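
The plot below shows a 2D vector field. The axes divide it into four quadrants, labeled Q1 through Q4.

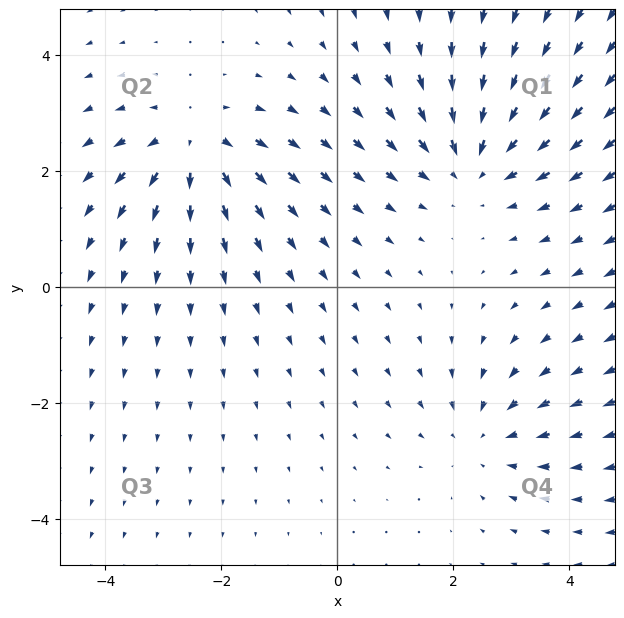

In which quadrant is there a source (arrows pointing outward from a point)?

The source sits at approximately (-2.5, 2.5), which lies in quadrant Q2. The divergence there is about +4, positive as expected for a source.

Q2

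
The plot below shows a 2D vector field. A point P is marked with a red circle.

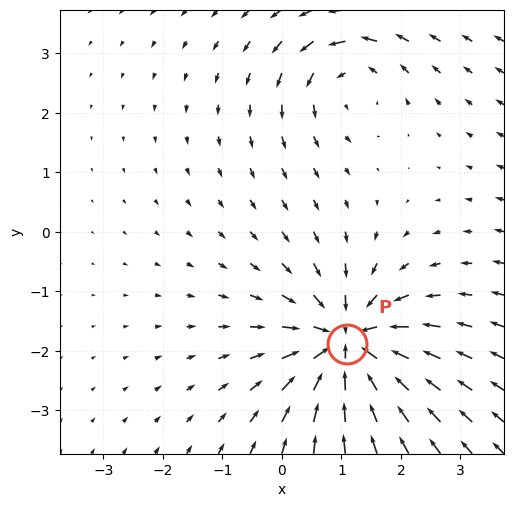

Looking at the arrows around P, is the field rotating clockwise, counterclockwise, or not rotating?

Near P at (1.1, -1.9) the arrows show no circulation. The curl there is ≈0.

not rotating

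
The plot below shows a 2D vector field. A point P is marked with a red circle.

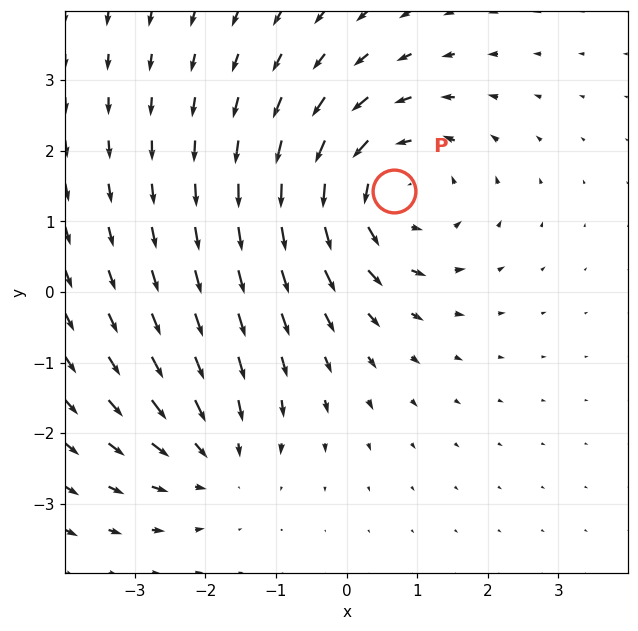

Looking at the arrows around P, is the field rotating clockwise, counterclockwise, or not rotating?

counterclockwise

Near P at (0.7, 1.4) the arrows circulate counterclockwise. The curl (z-component) there is about +4; positive curl means counterclockwise rotation.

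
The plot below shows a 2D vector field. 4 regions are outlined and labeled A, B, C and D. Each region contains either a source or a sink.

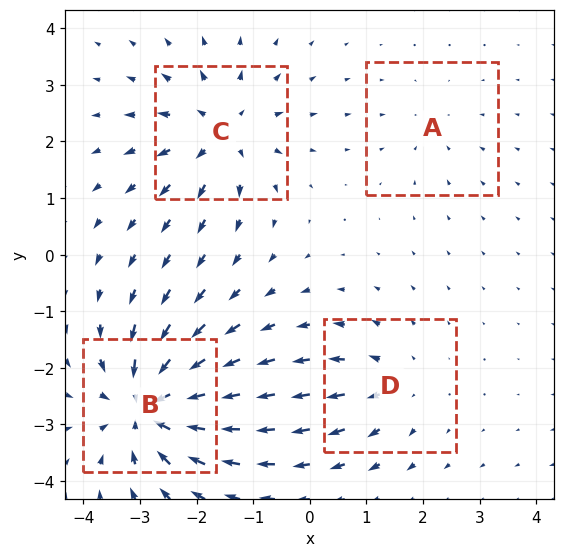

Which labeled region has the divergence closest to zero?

Divergence at each region's feature centre — A: about -2, B: about -8, C: about +6, D: about +4. Region A is closest to zero.

A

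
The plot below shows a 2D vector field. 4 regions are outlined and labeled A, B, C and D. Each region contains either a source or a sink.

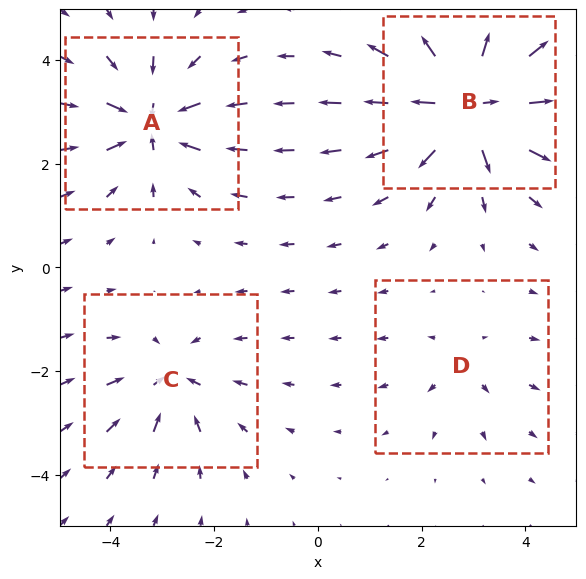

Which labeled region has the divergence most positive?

Divergence at each region's feature centre — A: about -6, B: about +8, C: about -4, D: about +2. Region B is most positive.

B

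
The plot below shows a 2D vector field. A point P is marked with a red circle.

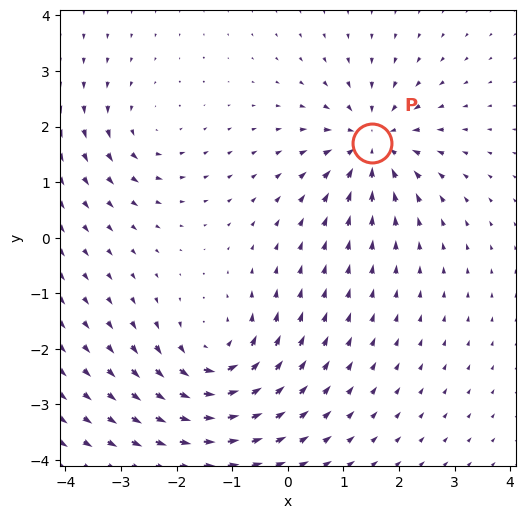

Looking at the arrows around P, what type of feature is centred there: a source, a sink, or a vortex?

At P (1.5, 1.7) the arrows converge inward. Divergence about -6, curl ≈0 — negative divergence with near-zero curl is a sink.

sink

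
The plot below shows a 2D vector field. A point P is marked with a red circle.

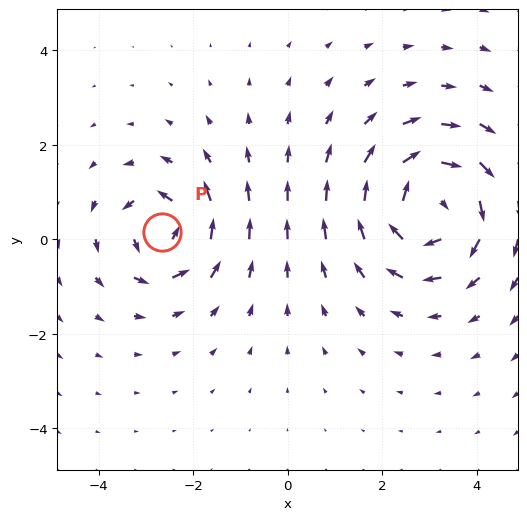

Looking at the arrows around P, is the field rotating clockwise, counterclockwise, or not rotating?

counterclockwise

Near P at (-2.7, 0.2) the arrows circulate counterclockwise. The curl (z-component) there is about +4; positive curl means counterclockwise rotation.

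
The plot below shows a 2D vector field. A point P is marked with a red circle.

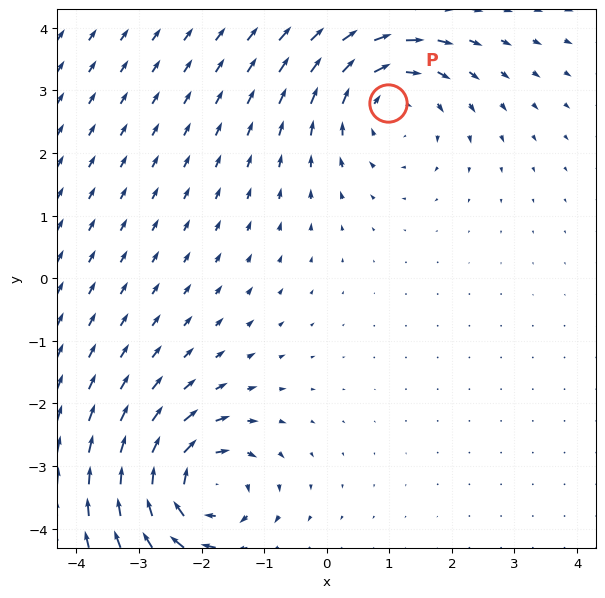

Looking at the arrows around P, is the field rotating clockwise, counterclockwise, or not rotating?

clockwise

Near P at (1.0, 2.8) the arrows circulate clockwise. The curl (z-component) there is about -3; negative curl means clockwise rotation.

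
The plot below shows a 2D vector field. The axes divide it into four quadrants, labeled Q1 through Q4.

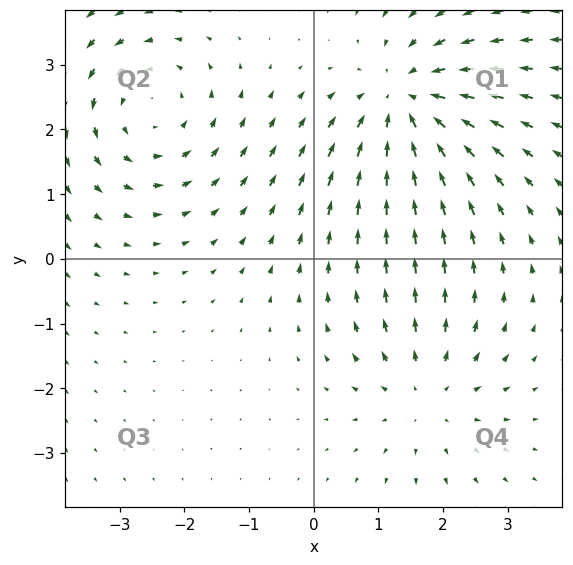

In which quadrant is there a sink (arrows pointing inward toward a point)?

Q1

The sink sits at approximately (1.4, 2.4), which lies in quadrant Q1. The divergence there is about -4, negative as expected for a sink.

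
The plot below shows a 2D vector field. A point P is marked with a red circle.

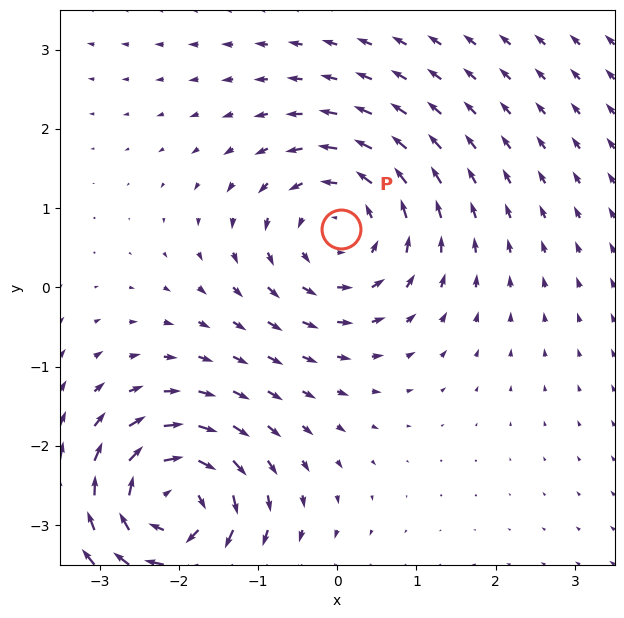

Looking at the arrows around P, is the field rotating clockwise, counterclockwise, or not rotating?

Near P at (0.0, 0.7) the arrows circulate counterclockwise. The curl (z-component) there is about +4; positive curl means counterclockwise rotation.

counterclockwise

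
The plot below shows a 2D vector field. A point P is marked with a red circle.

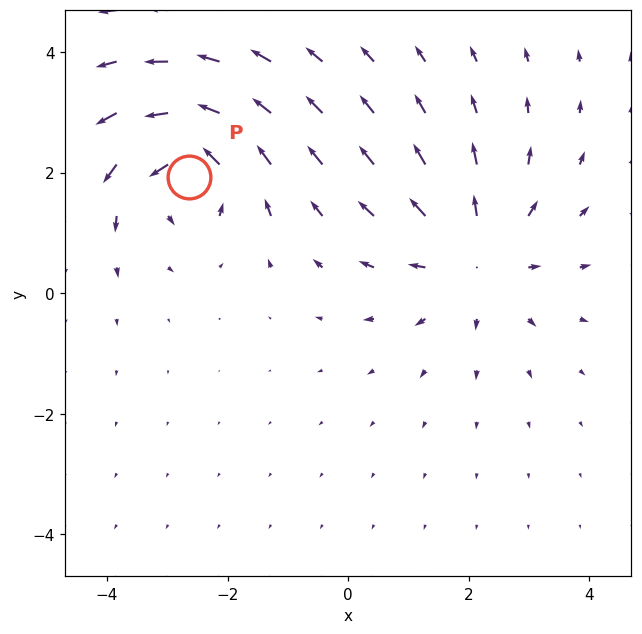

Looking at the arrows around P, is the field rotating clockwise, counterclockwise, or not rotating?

counterclockwise

Near P at (-2.6, 1.9) the arrows circulate counterclockwise. The curl (z-component) there is about +5; positive curl means counterclockwise rotation.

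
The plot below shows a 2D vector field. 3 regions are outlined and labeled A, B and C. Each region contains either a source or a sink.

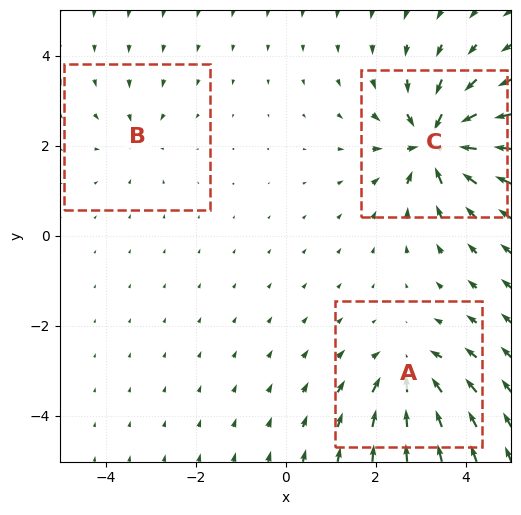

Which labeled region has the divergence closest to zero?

B

Divergence at each region's feature centre — A: about -4, B: about -2, C: about -7. Region B is closest to zero.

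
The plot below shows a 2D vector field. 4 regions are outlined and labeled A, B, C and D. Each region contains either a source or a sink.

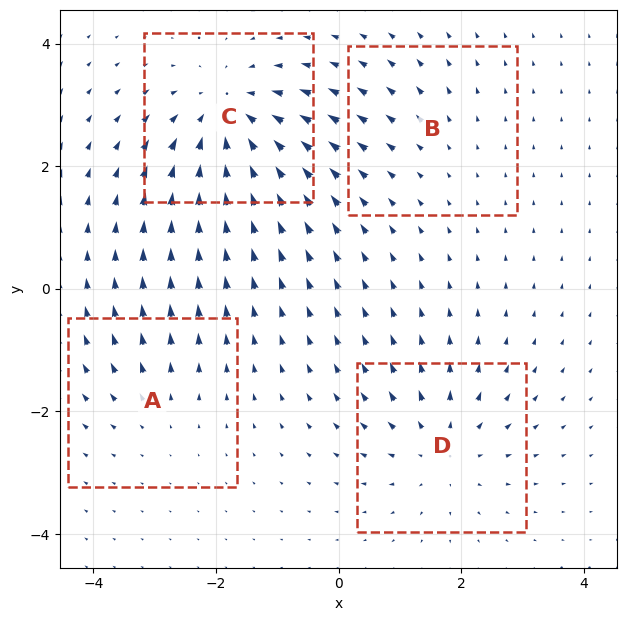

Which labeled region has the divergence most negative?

C

Divergence at each region's feature centre — A: about +3, B: about +2, C: about -6, D: about +5. Region C is most negative.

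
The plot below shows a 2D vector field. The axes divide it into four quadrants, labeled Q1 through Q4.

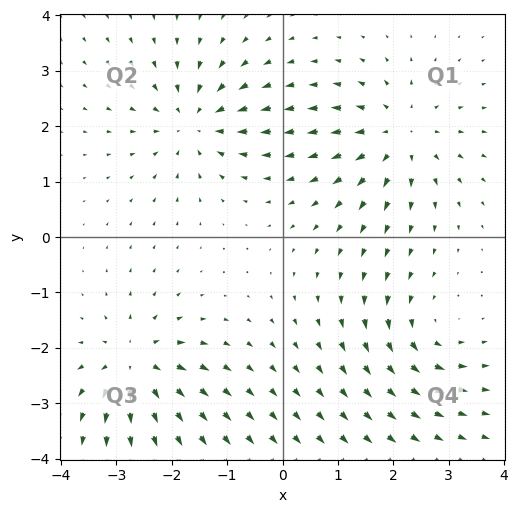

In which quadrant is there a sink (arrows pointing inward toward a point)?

Q2

The sink sits at approximately (-1.6, 2.1), which lies in quadrant Q2. The divergence there is about -5, negative as expected for a sink.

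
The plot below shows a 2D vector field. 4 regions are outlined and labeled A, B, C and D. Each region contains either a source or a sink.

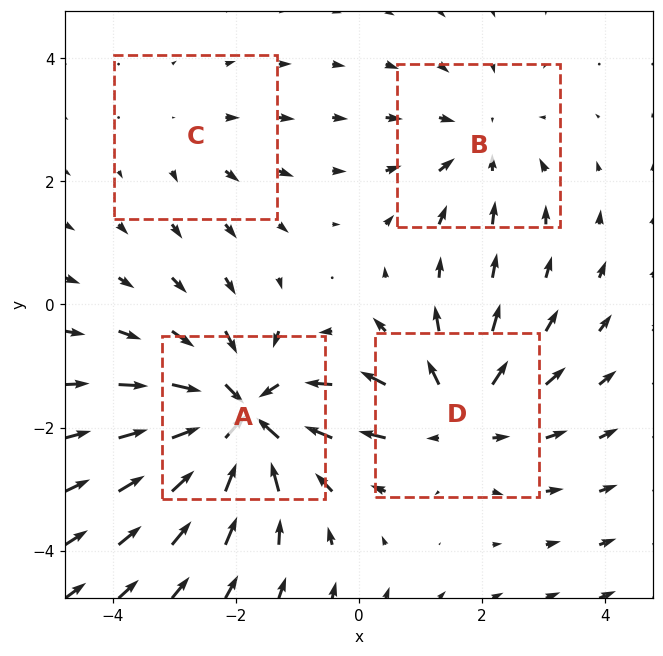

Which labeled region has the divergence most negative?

A

Divergence at each region's feature centre — A: about -7, B: about -3, C: about +2, D: about +4. Region A is most negative.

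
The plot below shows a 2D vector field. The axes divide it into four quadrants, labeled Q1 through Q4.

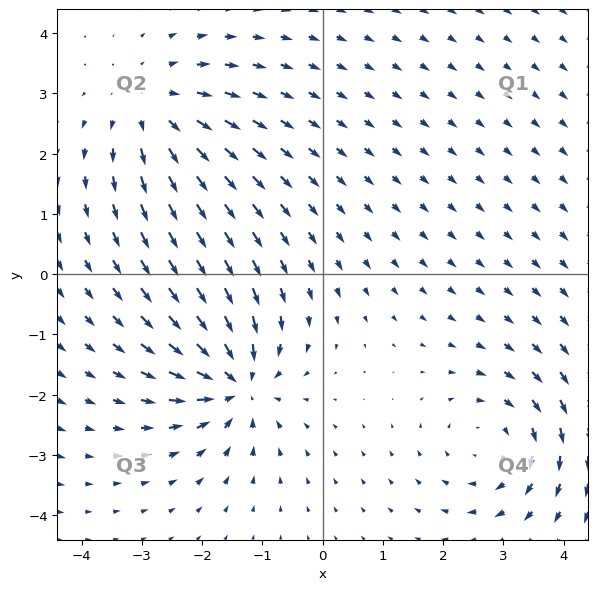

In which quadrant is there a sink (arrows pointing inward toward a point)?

Q3

The sink sits at approximately (-1.4, -1.8), which lies in quadrant Q3. The divergence there is about -7, negative as expected for a sink.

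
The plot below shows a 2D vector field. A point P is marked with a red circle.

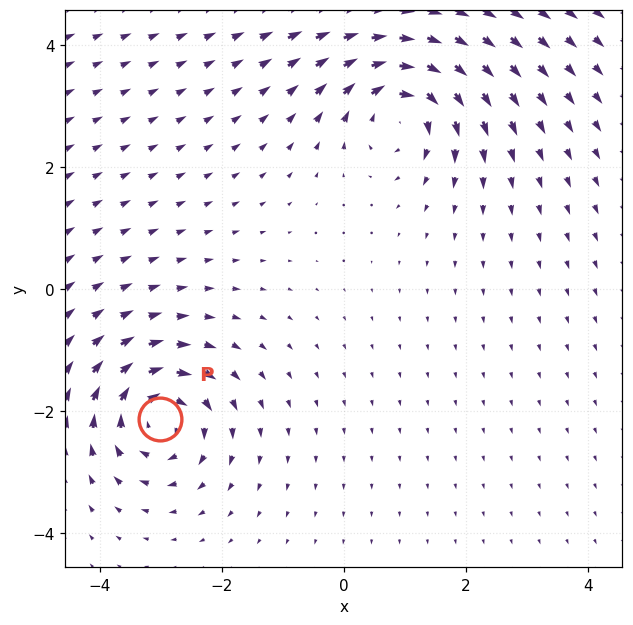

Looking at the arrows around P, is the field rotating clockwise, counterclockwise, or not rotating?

Near P at (-3.0, -2.1) the arrows circulate clockwise. The curl (z-component) there is about -6; negative curl means clockwise rotation.

clockwise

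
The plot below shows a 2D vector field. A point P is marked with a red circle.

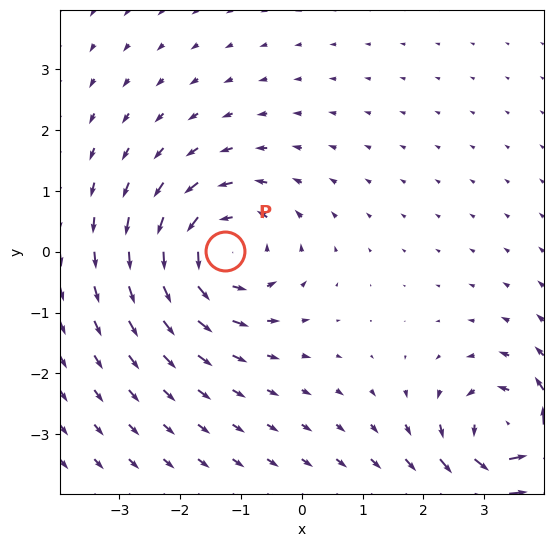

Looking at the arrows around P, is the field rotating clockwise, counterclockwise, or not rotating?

counterclockwise

Near P at (-1.3, 0.0) the arrows circulate counterclockwise. The curl (z-component) there is about +4; positive curl means counterclockwise rotation.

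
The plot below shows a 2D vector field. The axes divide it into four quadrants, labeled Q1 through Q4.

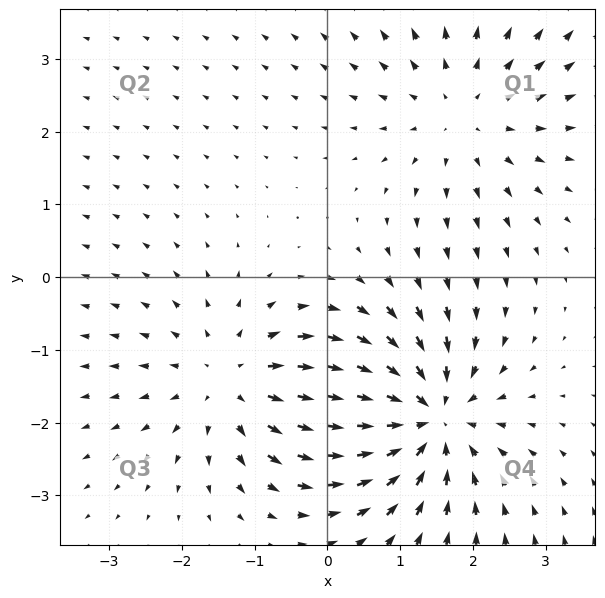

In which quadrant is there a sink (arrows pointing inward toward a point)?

Q4

The sink sits at approximately (1.3, -1.9), which lies in quadrant Q4. The divergence there is about -5, negative as expected for a sink.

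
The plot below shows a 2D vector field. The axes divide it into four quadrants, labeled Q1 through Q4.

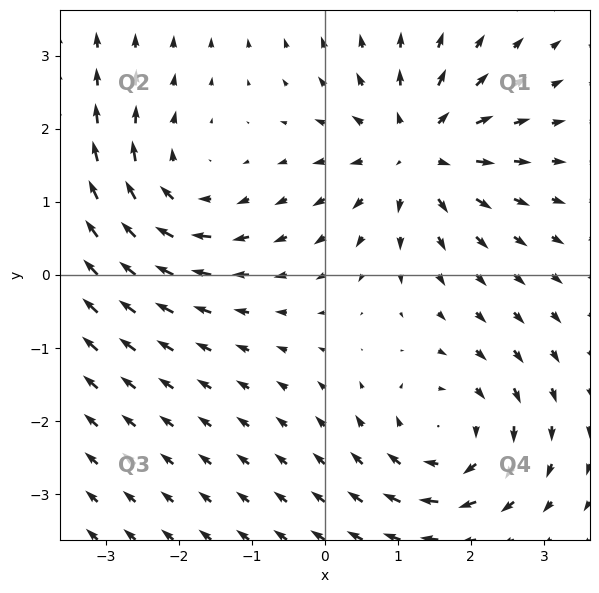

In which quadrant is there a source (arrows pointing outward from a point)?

The source sits at approximately (1.3, 1.7), which lies in quadrant Q1. The divergence there is about +5, positive as expected for a source.

Q1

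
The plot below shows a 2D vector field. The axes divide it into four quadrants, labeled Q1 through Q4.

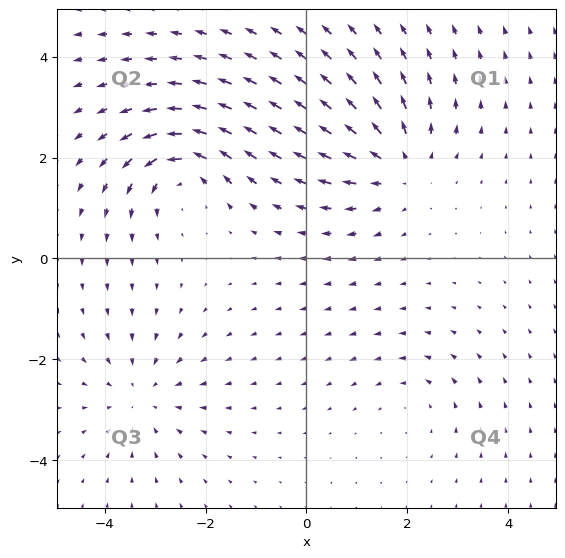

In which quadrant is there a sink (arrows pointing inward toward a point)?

Q3

The sink sits at approximately (-3.3, -2.7), which lies in quadrant Q3. The divergence there is about -4, negative as expected for a sink.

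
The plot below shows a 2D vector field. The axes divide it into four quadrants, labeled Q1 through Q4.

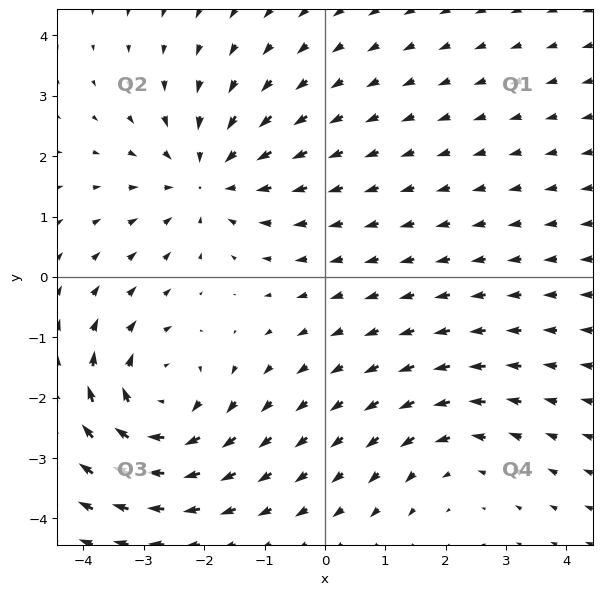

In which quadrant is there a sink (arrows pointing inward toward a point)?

Q2

The sink sits at approximately (-1.9, 1.6), which lies in quadrant Q2. The divergence there is about -4, negative as expected for a sink.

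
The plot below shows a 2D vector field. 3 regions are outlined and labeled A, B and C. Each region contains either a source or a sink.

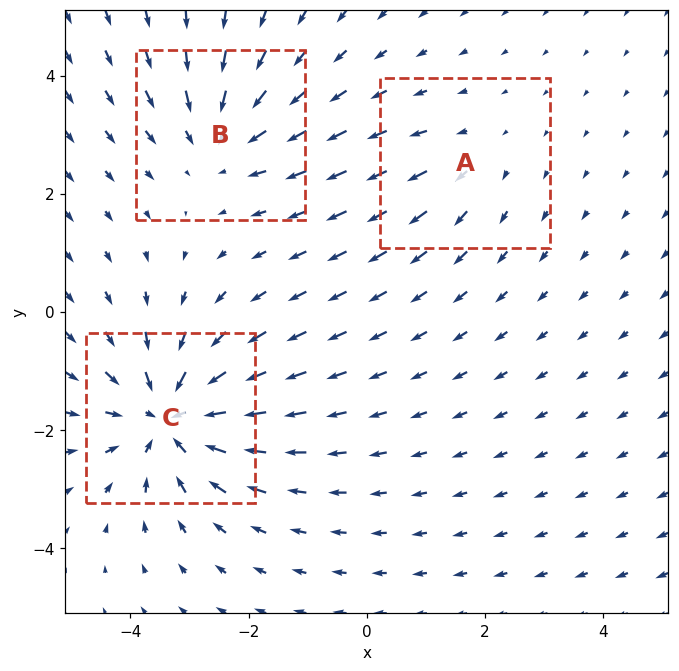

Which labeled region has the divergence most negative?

C

Divergence at each region's feature centre — A: about +2, B: about -3, C: about -5. Region C is most negative.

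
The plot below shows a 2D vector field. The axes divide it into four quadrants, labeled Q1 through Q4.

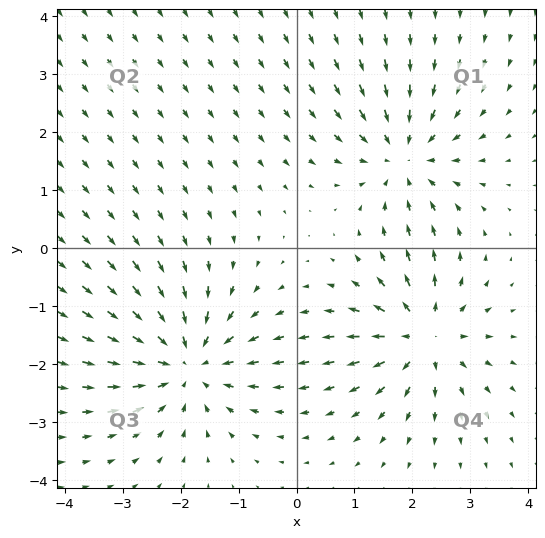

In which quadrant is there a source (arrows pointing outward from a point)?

Q4

The source sits at approximately (2.2, -1.5), which lies in quadrant Q4. The divergence there is about +5, positive as expected for a source.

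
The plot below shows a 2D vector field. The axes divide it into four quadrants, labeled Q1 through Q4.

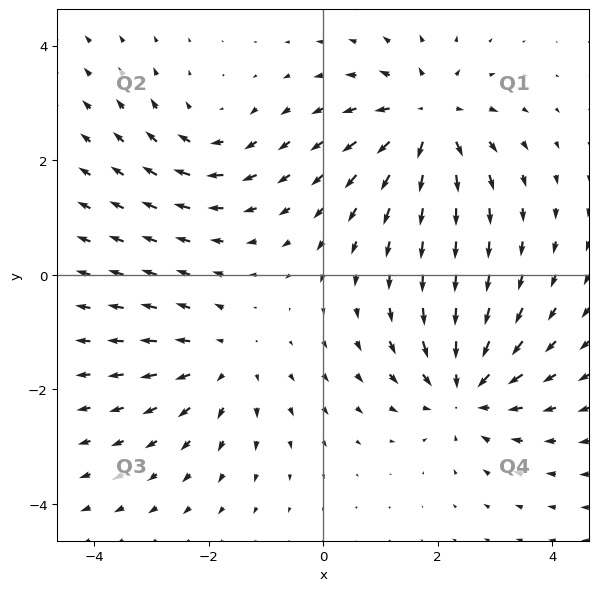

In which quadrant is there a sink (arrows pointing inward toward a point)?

The sink sits at approximately (2.5, -2.0), which lies in quadrant Q4. The divergence there is about -5, negative as expected for a sink.

Q4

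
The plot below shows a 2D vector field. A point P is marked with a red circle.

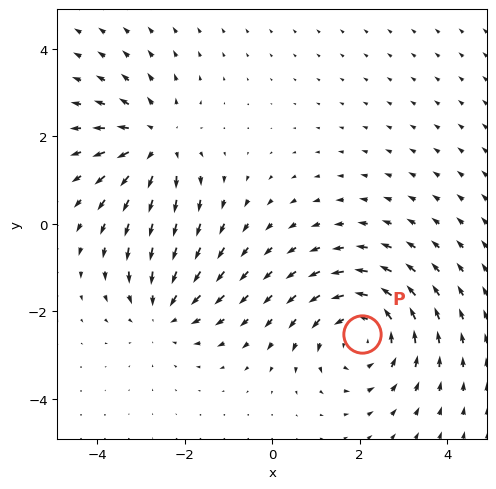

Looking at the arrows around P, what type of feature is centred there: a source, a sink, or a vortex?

vortex

At P (2.1, -2.5) the arrows circulate counterclockwise. Divergence ≈0, curl about +4 — near-zero divergence with nonzero curl is a vortex.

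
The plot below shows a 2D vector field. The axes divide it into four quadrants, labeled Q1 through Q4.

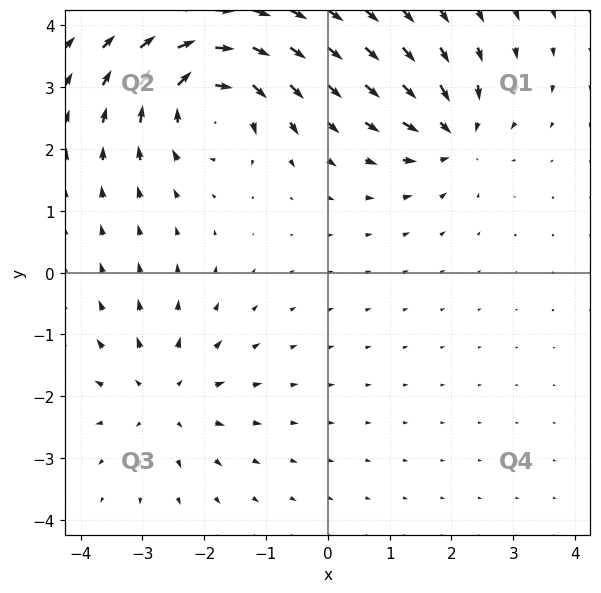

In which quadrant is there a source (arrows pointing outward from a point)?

Q3

The source sits at approximately (-2.7, -2.0), which lies in quadrant Q3. The divergence there is about +3, positive as expected for a source.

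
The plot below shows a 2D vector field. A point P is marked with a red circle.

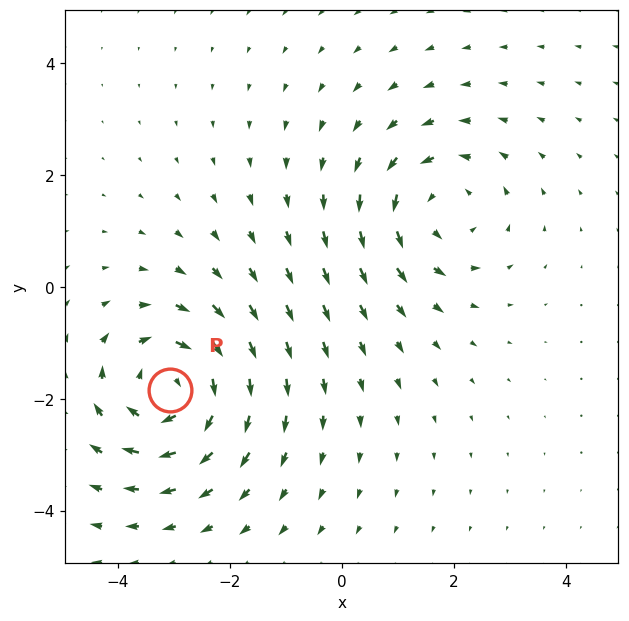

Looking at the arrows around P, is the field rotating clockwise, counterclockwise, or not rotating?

clockwise

Near P at (-3.1, -1.8) the arrows circulate clockwise. The curl (z-component) there is about -5; negative curl means clockwise rotation.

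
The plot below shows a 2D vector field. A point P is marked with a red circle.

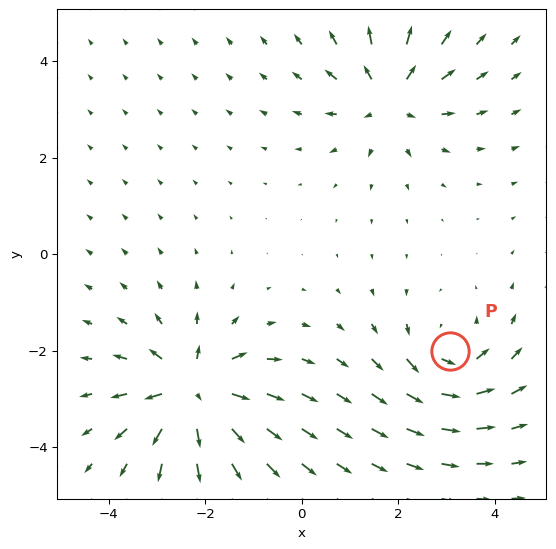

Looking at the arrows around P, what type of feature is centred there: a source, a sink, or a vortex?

At P (3.1, -2.0) the arrows circulate counterclockwise. Divergence ≈0, curl about +4 — near-zero divergence with nonzero curl is a vortex.

vortex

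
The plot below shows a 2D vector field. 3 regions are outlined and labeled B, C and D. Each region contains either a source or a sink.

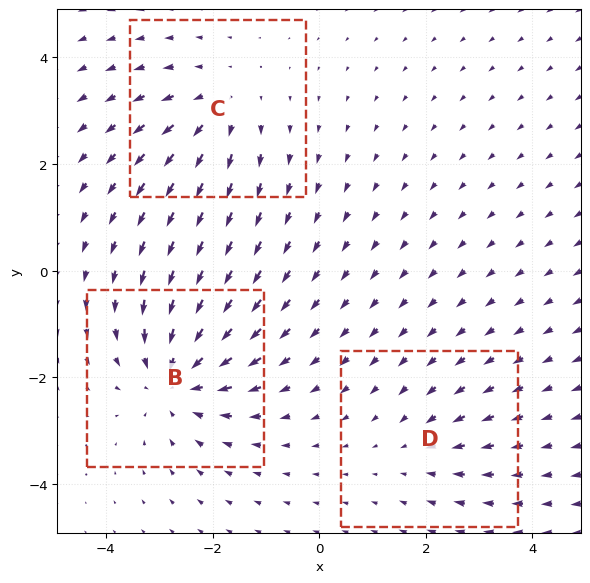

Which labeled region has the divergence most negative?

Divergence at each region's feature centre — B: about -4, C: about +3, D: about -2. Region B is most negative.

B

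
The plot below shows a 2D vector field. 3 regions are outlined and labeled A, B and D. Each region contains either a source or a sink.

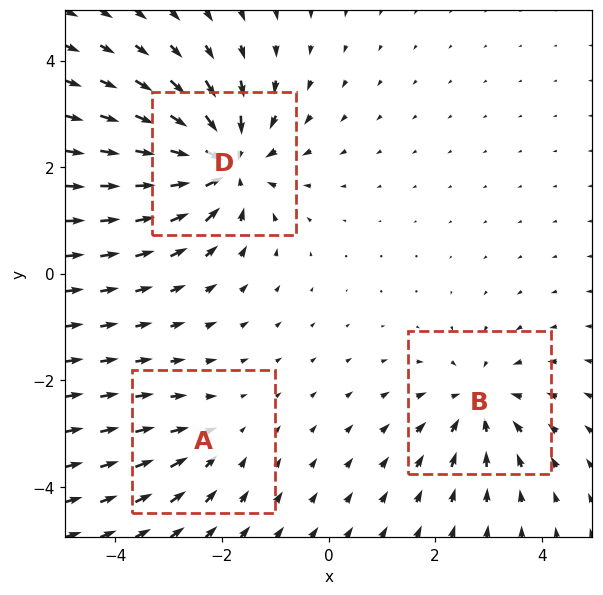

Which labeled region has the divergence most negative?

Divergence at each region's feature centre — A: about -2, B: about -3, D: about -5. Region D is most negative.

D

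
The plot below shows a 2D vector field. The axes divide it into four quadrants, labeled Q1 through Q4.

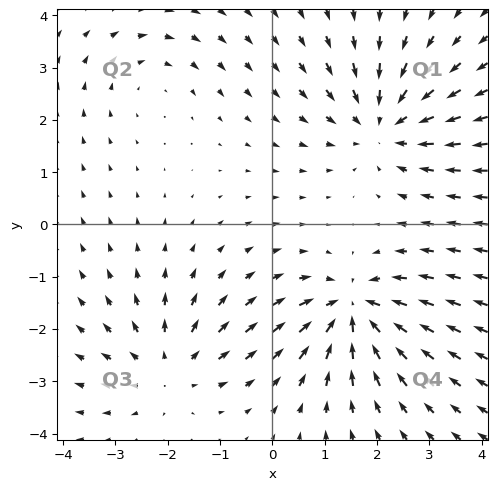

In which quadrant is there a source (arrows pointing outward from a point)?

Q3

The source sits at approximately (-2.0, -2.7), which lies in quadrant Q3. The divergence there is about +3, positive as expected for a source.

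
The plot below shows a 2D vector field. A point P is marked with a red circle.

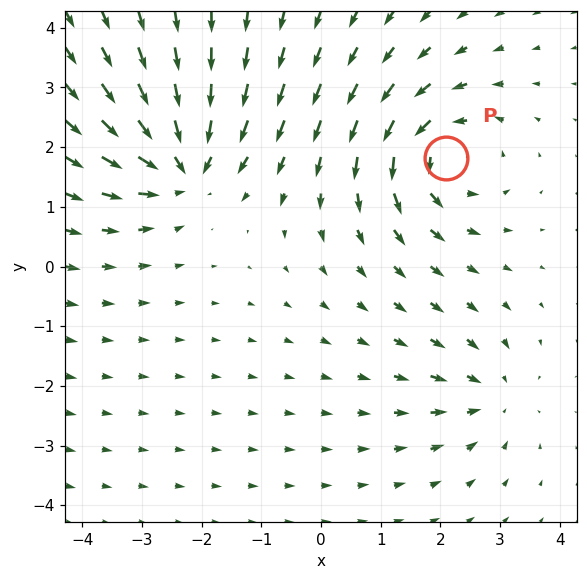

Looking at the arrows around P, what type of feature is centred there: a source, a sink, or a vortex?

At P (2.1, 1.8) the arrows circulate counterclockwise. Divergence ≈0, curl about +5 — near-zero divergence with nonzero curl is a vortex.

vortex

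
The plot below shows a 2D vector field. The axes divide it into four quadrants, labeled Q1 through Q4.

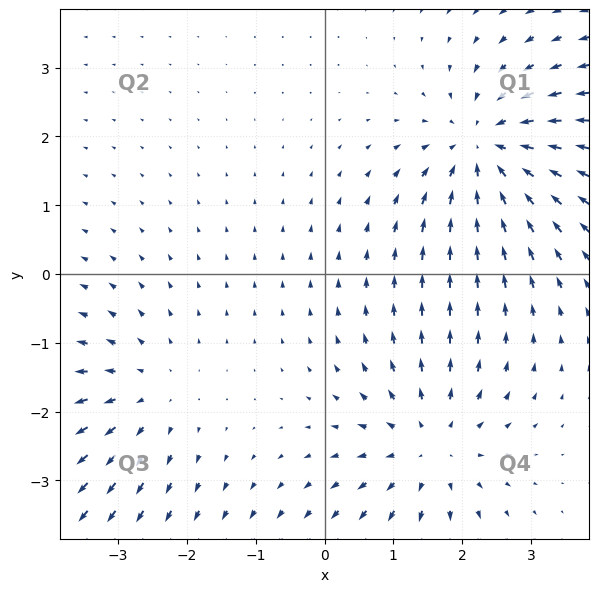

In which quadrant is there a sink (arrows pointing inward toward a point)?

Q1

The sink sits at approximately (2.3, 1.8), which lies in quadrant Q1. The divergence there is about -5, negative as expected for a sink.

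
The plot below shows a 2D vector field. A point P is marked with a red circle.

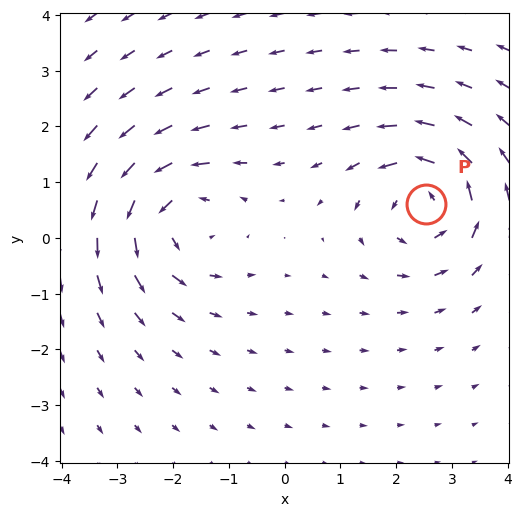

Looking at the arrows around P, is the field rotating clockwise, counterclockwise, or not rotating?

Near P at (2.5, 0.6) the arrows circulate counterclockwise. The curl (z-component) there is about +5; positive curl means counterclockwise rotation.

counterclockwise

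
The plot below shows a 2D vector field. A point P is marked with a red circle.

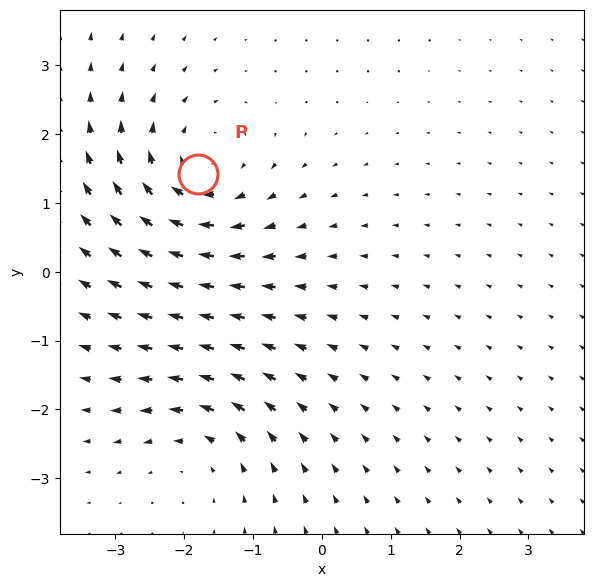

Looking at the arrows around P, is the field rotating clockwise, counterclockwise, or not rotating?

clockwise

Near P at (-1.8, 1.4) the arrows circulate clockwise. The curl (z-component) there is about -5; negative curl means clockwise rotation.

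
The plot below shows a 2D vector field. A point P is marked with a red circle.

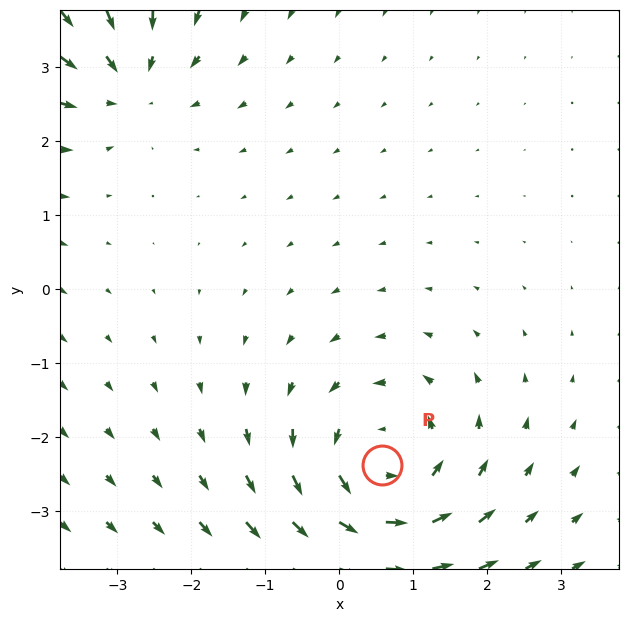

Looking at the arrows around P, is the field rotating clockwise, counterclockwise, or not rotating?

counterclockwise

Near P at (0.6, -2.4) the arrows circulate counterclockwise. The curl (z-component) there is about +4; positive curl means counterclockwise rotation.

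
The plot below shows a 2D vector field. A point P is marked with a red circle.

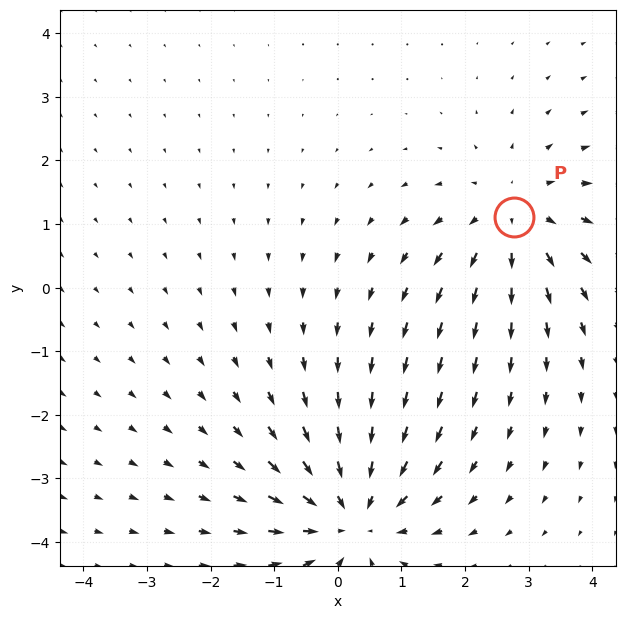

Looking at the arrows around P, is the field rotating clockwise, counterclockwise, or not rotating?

Near P at (2.8, 1.1) the arrows show no circulation. The curl there is ≈0.

not rotating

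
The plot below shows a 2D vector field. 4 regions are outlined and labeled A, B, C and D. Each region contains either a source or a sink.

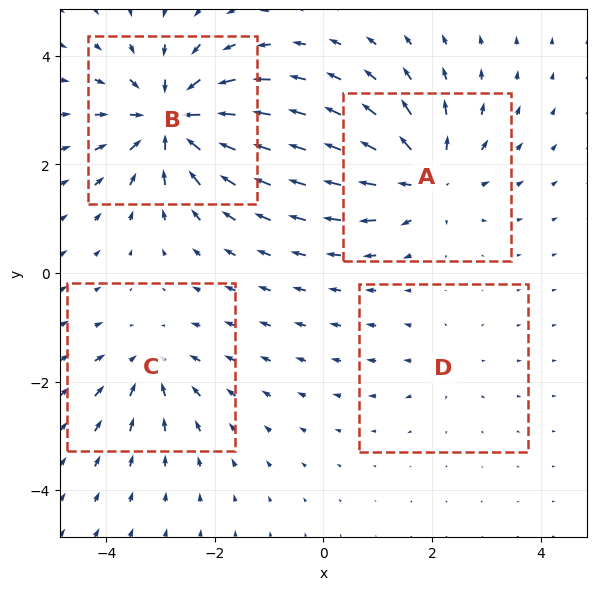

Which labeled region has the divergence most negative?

Divergence at each region's feature centre — A: about +5, B: about -7, C: about -4, D: about +2. Region B is most negative.

B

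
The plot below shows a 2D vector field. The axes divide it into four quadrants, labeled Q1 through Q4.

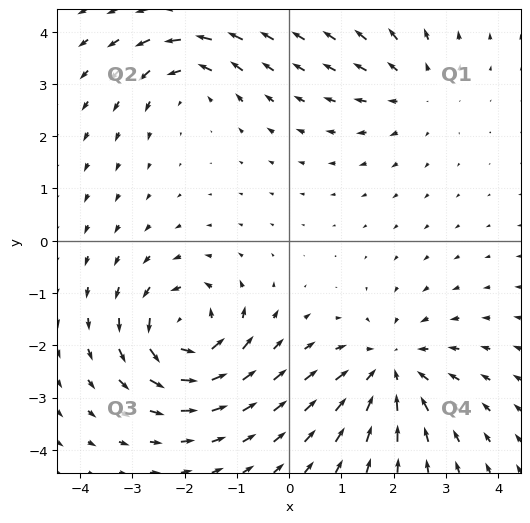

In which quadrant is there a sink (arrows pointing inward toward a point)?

The sink sits at approximately (1.9, -2.4), which lies in quadrant Q4. The divergence there is about -4, negative as expected for a sink.

Q4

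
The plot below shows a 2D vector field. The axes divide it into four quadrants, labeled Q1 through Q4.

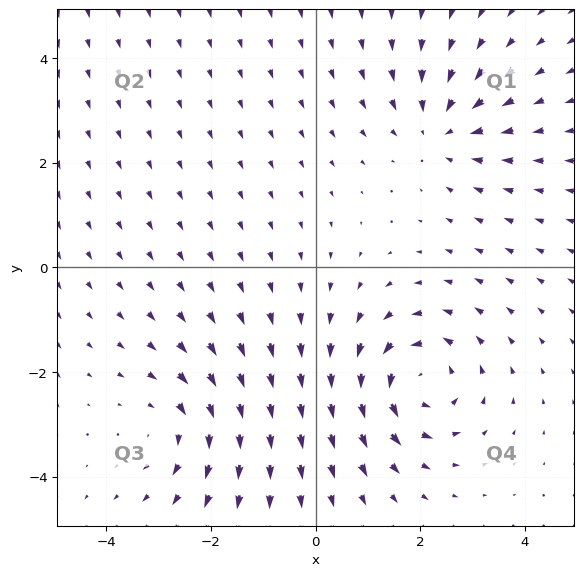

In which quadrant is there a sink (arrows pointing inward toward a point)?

The sink sits at approximately (2.4, 2.6), which lies in quadrant Q1. The divergence there is about -3, negative as expected for a sink.

Q1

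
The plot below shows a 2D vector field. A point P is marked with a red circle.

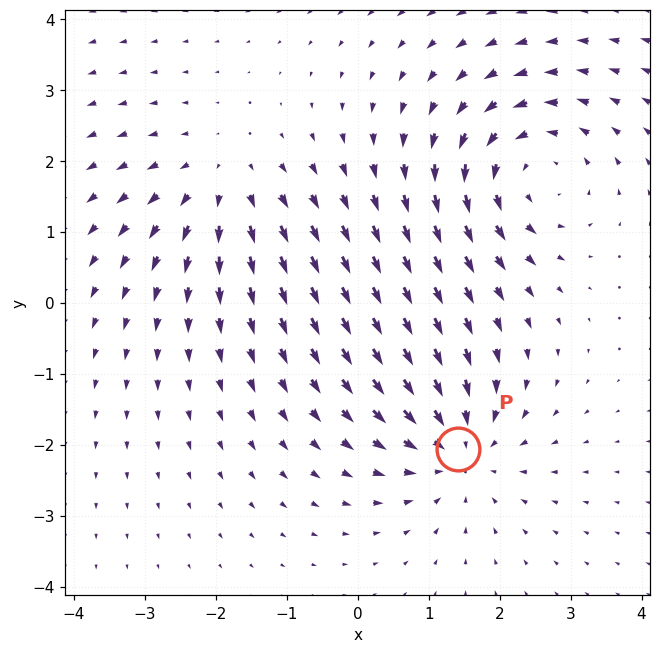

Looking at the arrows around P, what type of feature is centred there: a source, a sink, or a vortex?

sink

At P (1.4, -2.1) the arrows converge inward. Divergence about -5, curl ≈0 — negative divergence with near-zero curl is a sink.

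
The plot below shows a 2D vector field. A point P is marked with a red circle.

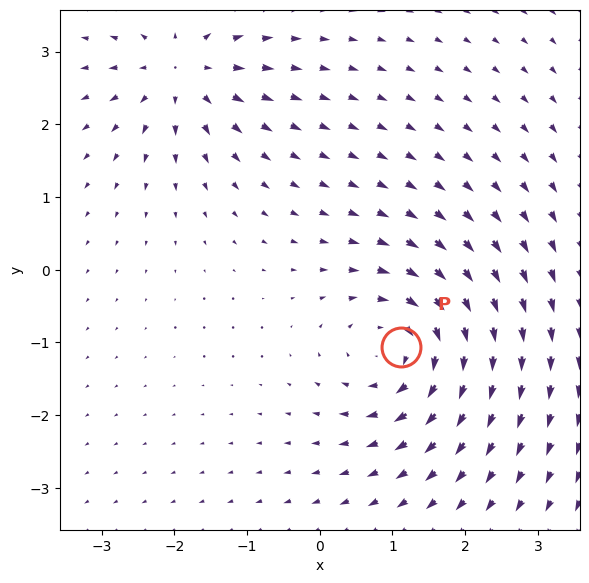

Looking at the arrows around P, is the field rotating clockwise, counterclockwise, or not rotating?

Near P at (1.1, -1.1) the arrows circulate clockwise. The curl (z-component) there is about -5; negative curl means clockwise rotation.

clockwise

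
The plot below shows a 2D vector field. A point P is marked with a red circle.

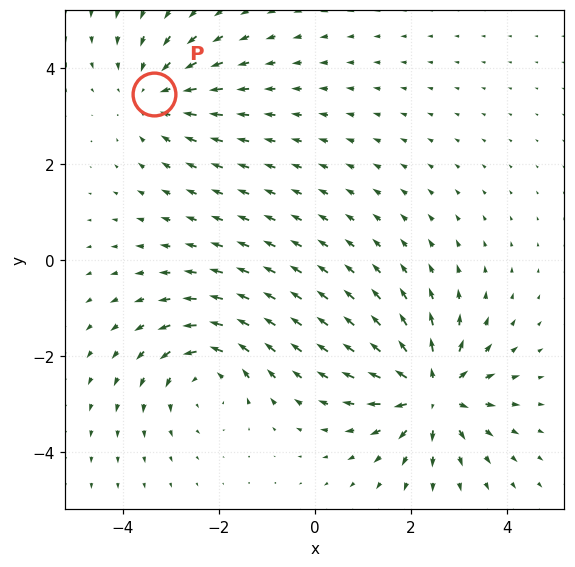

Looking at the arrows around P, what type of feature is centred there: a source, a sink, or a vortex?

sink

At P (-3.3, 3.4) the arrows converge inward. Divergence about -3, curl ≈0 — negative divergence with near-zero curl is a sink.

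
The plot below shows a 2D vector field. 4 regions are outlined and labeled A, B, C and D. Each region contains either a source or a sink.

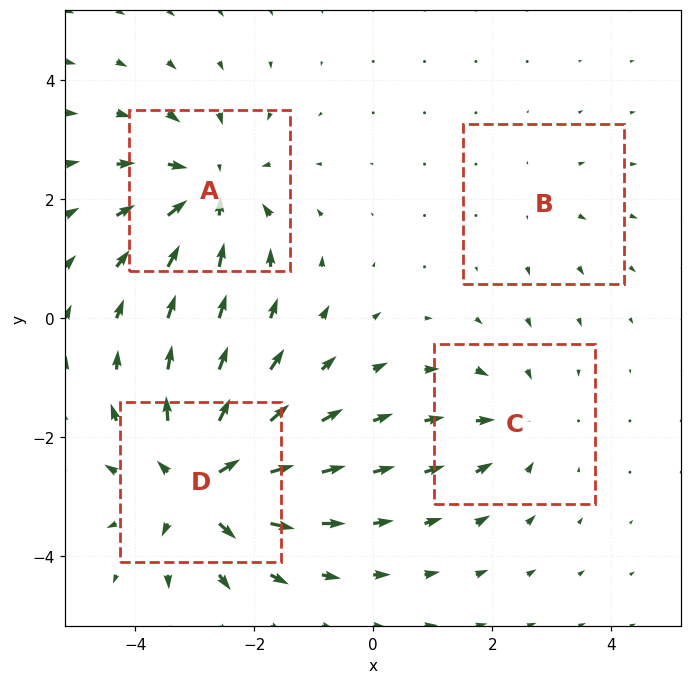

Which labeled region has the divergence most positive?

Divergence at each region's feature centre — A: about -5, B: about +2, C: about -3, D: about +7. Region D is most positive.

D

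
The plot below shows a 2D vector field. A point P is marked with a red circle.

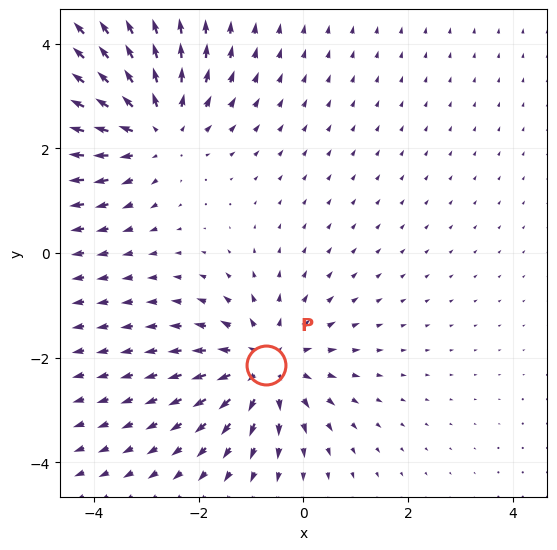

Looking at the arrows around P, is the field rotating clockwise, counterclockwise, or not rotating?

not rotating

Near P at (-0.7, -2.1) the arrows show no circulation. The curl there is ≈0.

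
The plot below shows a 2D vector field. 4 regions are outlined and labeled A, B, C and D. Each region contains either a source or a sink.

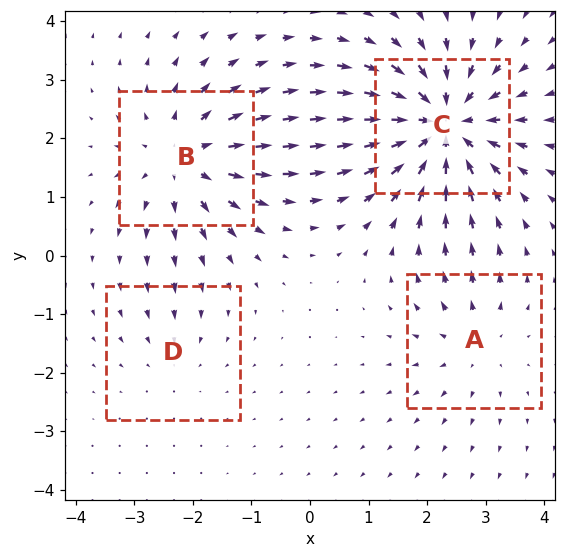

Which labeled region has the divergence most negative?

C

Divergence at each region's feature centre — A: about +3, B: about +5, C: about -7, D: about -2. Region C is most negative.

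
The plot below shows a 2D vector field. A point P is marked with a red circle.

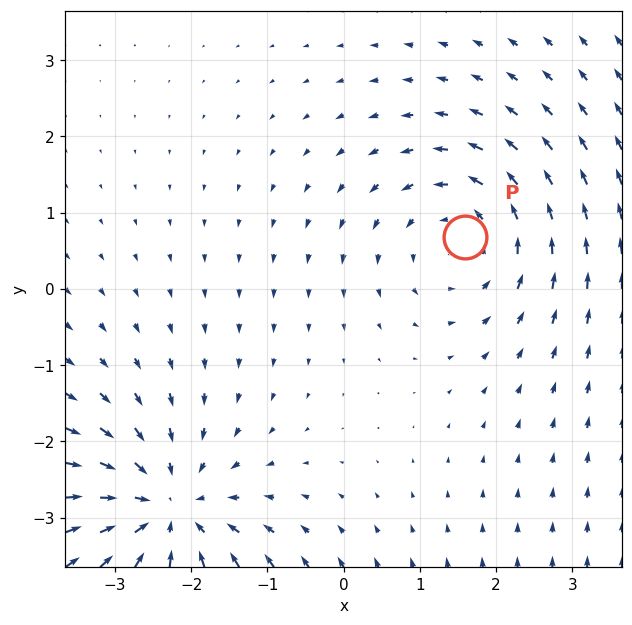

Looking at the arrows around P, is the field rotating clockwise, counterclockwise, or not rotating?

Near P at (1.6, 0.7) the arrows circulate counterclockwise. The curl (z-component) there is about +3; positive curl means counterclockwise rotation.

counterclockwise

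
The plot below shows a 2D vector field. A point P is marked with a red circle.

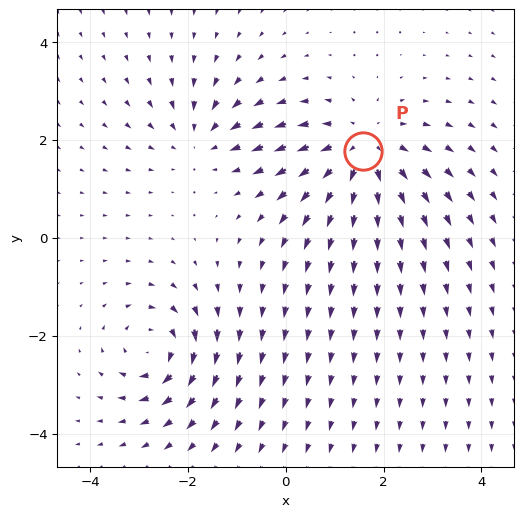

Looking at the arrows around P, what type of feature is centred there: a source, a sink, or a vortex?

source

At P (1.6, 1.8) the arrows spread outward. Divergence about +4, curl ≈0 — positive divergence with near-zero curl is a source.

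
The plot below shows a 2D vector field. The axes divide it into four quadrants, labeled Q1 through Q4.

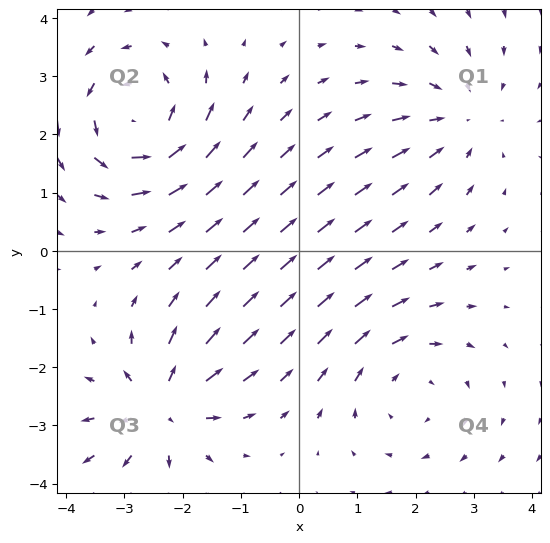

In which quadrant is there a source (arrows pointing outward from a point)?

The source sits at approximately (-2.4, -2.7), which lies in quadrant Q3. The divergence there is about +5, positive as expected for a source.

Q3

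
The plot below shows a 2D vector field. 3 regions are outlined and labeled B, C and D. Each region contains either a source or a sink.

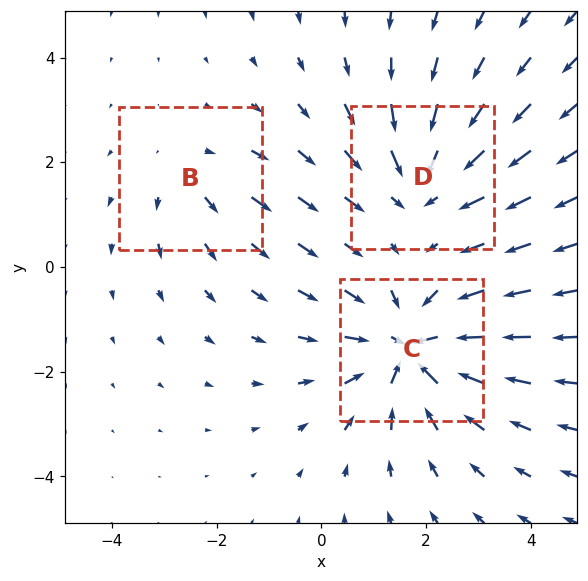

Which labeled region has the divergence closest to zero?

Divergence at each region's feature centre — B: about +2, C: about -5, D: about -3. Region B is closest to zero.

B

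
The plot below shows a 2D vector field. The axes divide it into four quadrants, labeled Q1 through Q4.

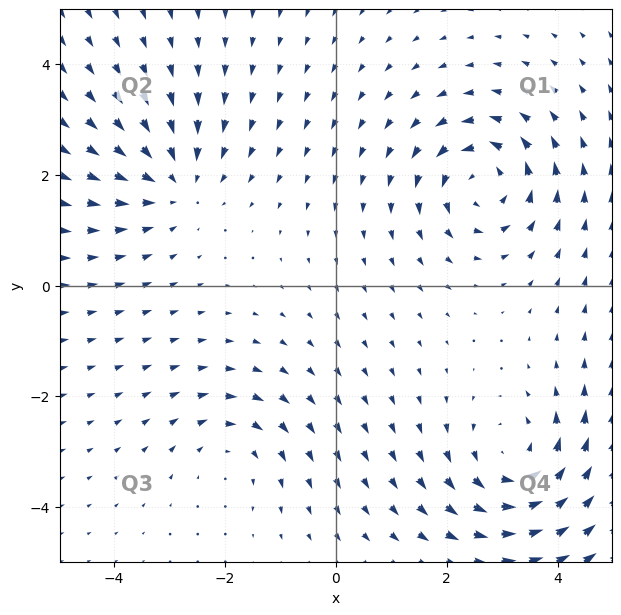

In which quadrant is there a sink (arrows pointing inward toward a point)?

The sink sits at approximately (-2.9, 1.9), which lies in quadrant Q2. The divergence there is about -4, negative as expected for a sink.

Q2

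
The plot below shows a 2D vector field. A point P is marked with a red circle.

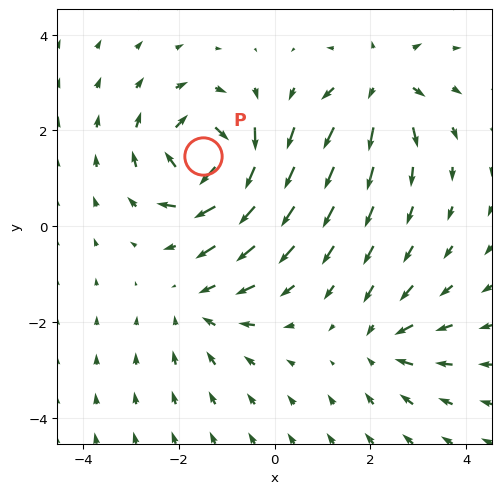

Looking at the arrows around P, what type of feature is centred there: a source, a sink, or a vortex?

At P (-1.5, 1.5) the arrows circulate clockwise. Divergence ≈0, curl about -7 — near-zero divergence with nonzero curl is a vortex.

vortex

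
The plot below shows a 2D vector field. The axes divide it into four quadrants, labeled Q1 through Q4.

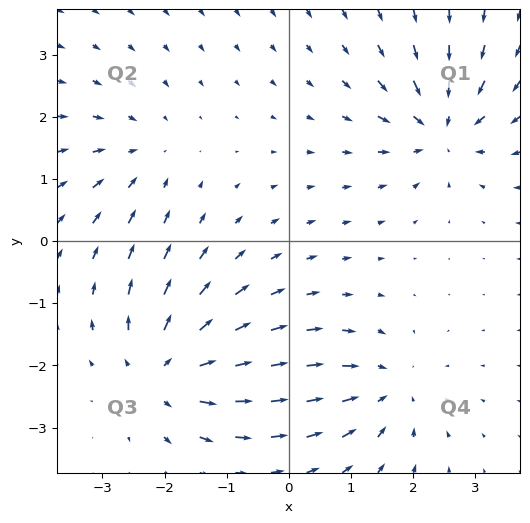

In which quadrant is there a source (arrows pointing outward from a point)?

The source sits at approximately (-2.0, -2.1), which lies in quadrant Q3. The divergence there is about +6, positive as expected for a source.

Q3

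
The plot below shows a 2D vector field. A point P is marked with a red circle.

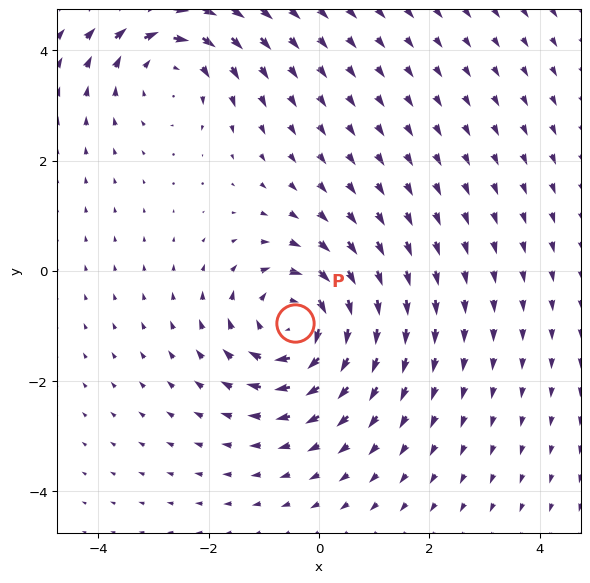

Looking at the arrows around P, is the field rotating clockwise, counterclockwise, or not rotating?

clockwise

Near P at (-0.4, -0.9) the arrows circulate clockwise. The curl (z-component) there is about -4; negative curl means clockwise rotation.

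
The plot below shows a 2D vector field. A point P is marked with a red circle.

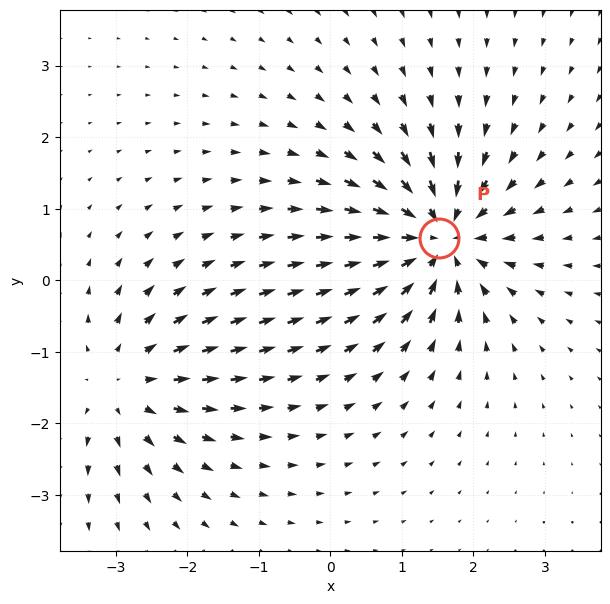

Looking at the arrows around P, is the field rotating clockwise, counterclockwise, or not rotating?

not rotating

Near P at (1.5, 0.6) the arrows show no circulation. The curl there is ≈0.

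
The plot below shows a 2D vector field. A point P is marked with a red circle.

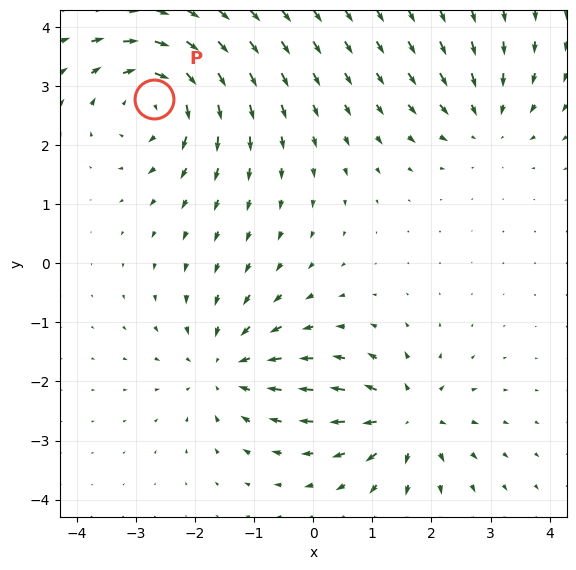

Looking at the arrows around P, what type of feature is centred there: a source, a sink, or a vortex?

vortex

At P (-2.7, 2.8) the arrows circulate clockwise. Divergence ≈0, curl about -5 — near-zero divergence with nonzero curl is a vortex.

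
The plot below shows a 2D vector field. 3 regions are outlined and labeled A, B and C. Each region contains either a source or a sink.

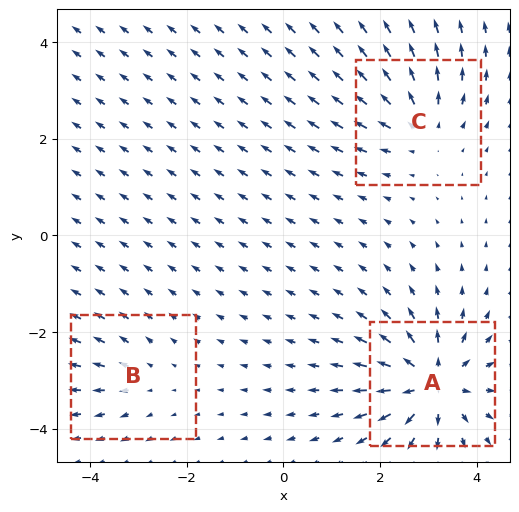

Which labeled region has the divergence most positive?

A

Divergence at each region's feature centre — A: about +6, B: about +2, C: about +4. Region A is most positive.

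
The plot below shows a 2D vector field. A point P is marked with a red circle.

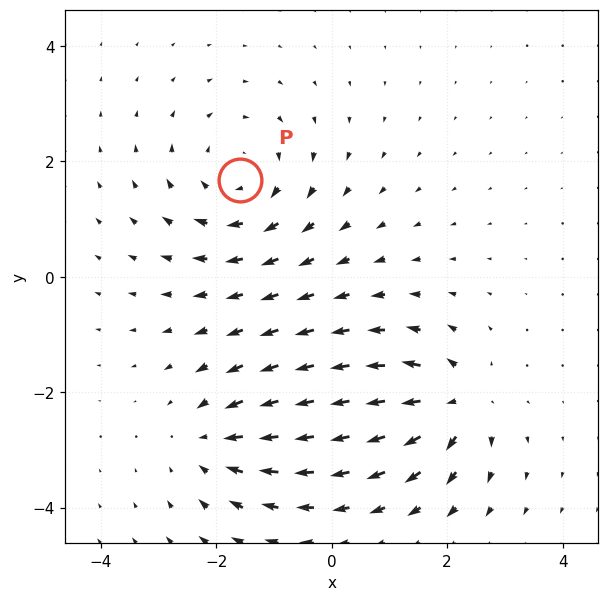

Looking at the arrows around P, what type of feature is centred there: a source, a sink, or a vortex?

At P (-1.6, 1.7) the arrows circulate clockwise. Divergence ≈0, curl about -4 — near-zero divergence with nonzero curl is a vortex.

vortex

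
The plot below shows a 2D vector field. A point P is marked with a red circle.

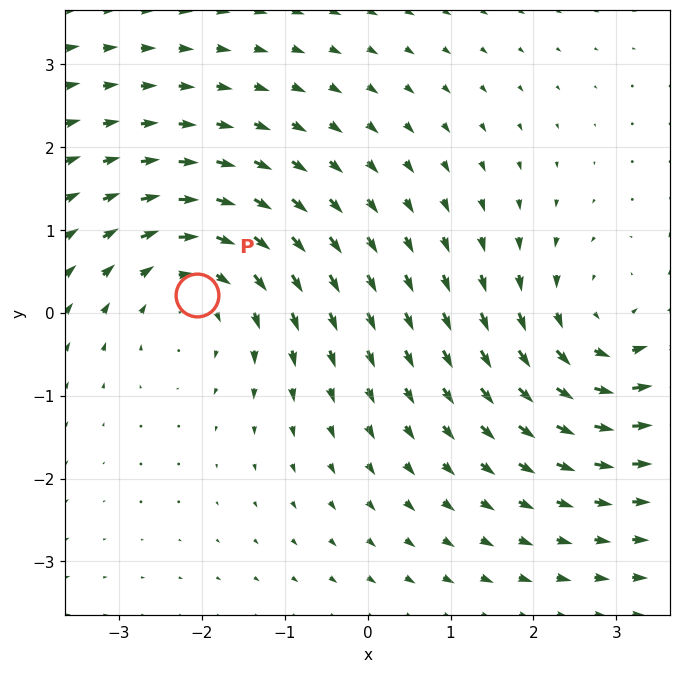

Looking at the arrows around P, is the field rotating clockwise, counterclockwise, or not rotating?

Near P at (-2.1, 0.2) the arrows circulate clockwise. The curl (z-component) there is about -3; negative curl means clockwise rotation.

clockwise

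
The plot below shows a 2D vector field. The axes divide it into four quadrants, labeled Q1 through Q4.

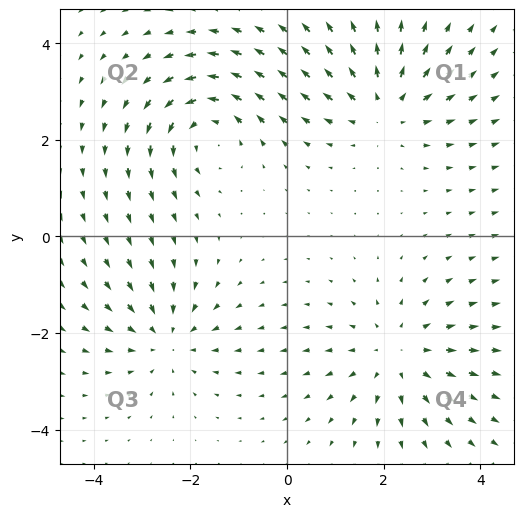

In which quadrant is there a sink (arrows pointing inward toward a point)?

The sink sits at approximately (-2.5, -2.1), which lies in quadrant Q3. The divergence there is about -4, negative as expected for a sink.

Q3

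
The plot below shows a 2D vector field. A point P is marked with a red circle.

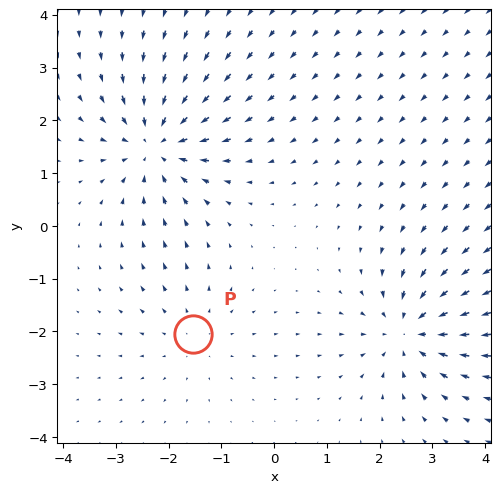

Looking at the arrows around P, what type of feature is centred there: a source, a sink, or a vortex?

At P (-1.5, -2.1) the arrows spread outward. Divergence about +2, curl ≈0 — positive divergence with near-zero curl is a source.

source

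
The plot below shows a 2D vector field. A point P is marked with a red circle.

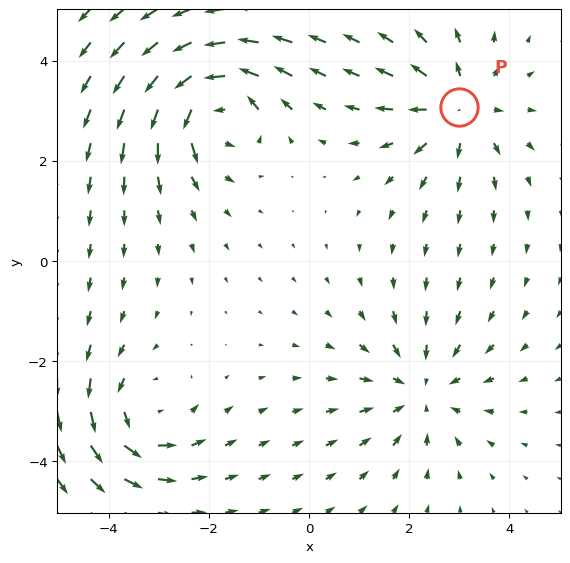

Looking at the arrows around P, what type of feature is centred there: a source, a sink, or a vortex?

At P (3.0, 3.1) the arrows spread outward. Divergence about +5, curl ≈0 — positive divergence with near-zero curl is a source.

source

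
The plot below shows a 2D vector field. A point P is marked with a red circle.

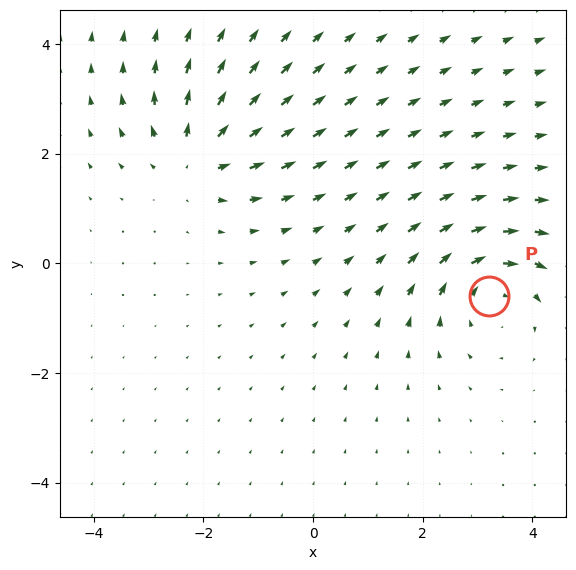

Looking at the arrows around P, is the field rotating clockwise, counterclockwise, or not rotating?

clockwise

Near P at (3.2, -0.6) the arrows circulate clockwise. The curl (z-component) there is about -5; negative curl means clockwise rotation.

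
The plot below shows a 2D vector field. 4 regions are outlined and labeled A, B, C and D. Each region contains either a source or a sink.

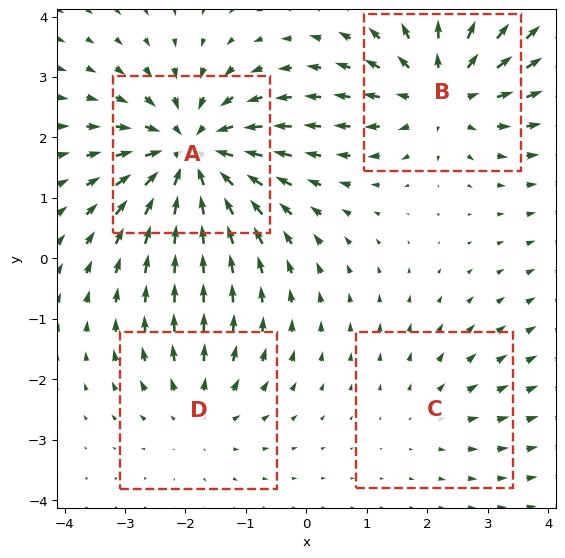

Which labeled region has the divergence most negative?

Divergence at each region's feature centre — A: about -7, B: about +5, C: about +2, D: about +3. Region A is most negative.

A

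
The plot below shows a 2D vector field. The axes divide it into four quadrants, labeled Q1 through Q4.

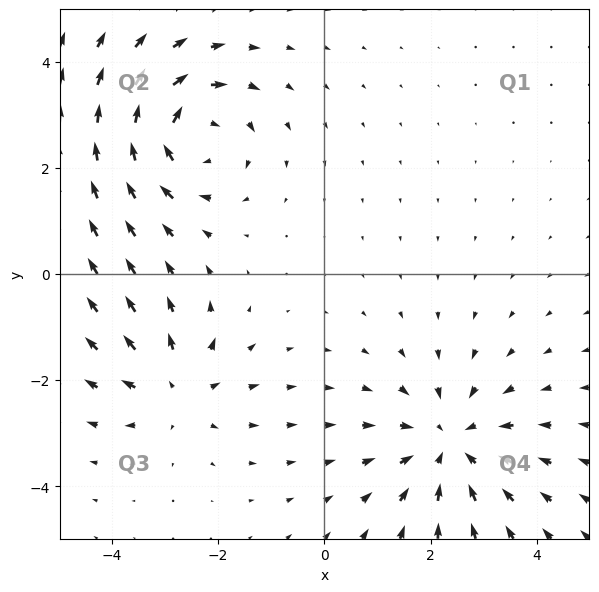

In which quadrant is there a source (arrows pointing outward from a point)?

Q3

The source sits at approximately (-2.8, -2.2), which lies in quadrant Q3. The divergence there is about +4, positive as expected for a source.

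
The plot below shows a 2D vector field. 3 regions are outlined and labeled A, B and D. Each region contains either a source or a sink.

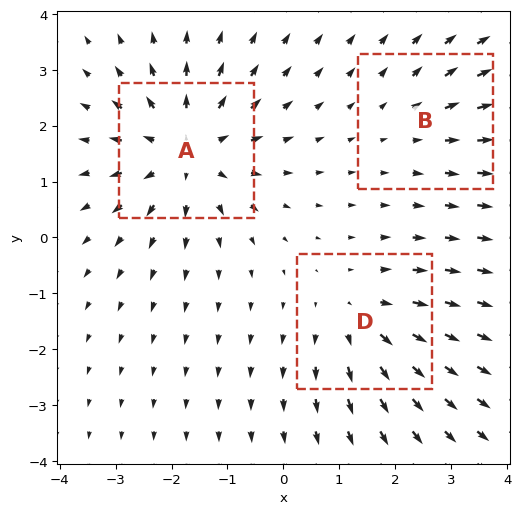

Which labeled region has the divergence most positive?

A

Divergence at each region's feature centre — A: about +4, B: about +2, D: about +3. Region A is most positive.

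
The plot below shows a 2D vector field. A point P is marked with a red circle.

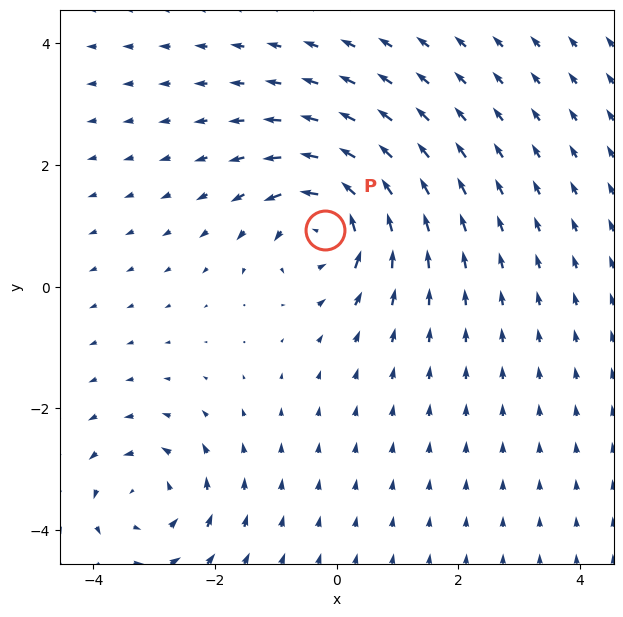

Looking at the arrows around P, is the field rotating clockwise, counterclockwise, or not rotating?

counterclockwise

Near P at (-0.2, 0.9) the arrows circulate counterclockwise. The curl (z-component) there is about +6; positive curl means counterclockwise rotation.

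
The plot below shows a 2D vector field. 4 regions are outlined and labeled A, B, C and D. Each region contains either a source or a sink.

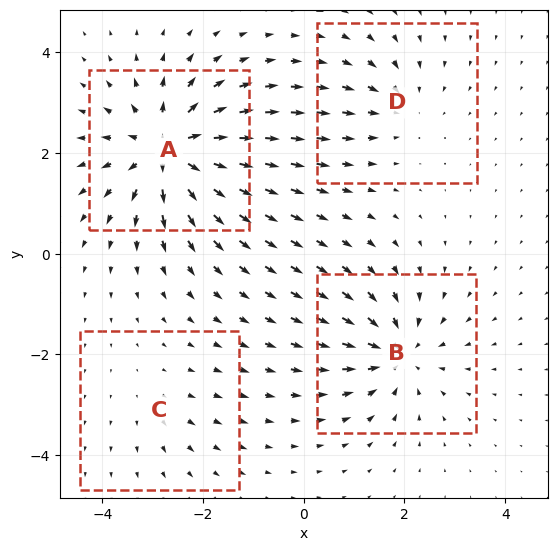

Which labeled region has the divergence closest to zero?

Divergence at each region's feature centre — A: about +8, B: about -6, C: about +2, D: about -3. Region C is closest to zero.

C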